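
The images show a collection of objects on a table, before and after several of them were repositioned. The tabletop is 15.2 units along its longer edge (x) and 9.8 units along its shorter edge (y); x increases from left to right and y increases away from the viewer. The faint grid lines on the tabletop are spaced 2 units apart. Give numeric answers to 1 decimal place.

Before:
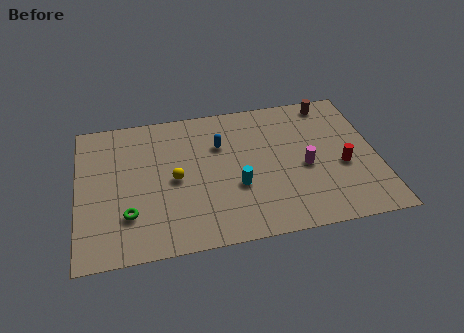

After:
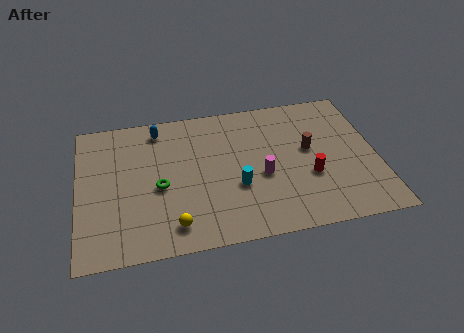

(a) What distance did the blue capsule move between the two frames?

3.5

The blue capsule moved from about (7.3, 6.7) to (4.2, 8.4), a distance of √(3.1² + 1.7²) ≈ 3.5.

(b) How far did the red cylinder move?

1.7

From (13.4, 4.0) to (11.7, 3.6), the red cylinder covered √(1.7² + 0.4²) ≈ 1.7 units.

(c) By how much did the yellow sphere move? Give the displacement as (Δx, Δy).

(-0.2, -3.1)

From the two frames, the yellow sphere sits at roughly (4.9, 4.7) before and (4.7, 1.6) after.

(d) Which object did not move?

the cyan cylinder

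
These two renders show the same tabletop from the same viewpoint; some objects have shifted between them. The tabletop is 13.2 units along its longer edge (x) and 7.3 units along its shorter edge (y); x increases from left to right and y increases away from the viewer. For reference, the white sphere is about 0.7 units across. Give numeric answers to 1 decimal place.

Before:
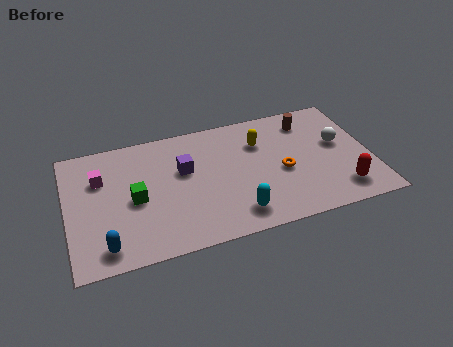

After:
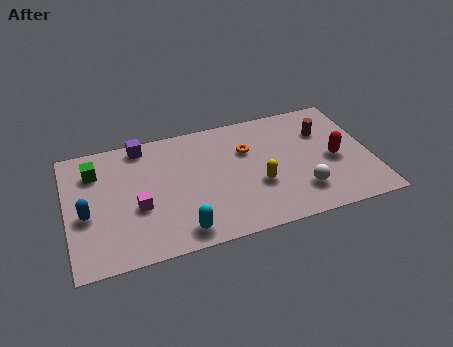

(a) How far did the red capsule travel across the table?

1.9

The red capsule moved from about (11.7, 1.4) to (11.6, 3.3), a distance of √(0.1² + 1.9²) ≈ 1.9.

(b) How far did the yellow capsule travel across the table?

2.5

The yellow capsule was near (8.5, 5.2) before and (8.2, 2.7) after, so it travelled √(0.3² + 2.5²) ≈ 2.5 units.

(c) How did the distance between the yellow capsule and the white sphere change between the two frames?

-1.5

The distance was about 3.5 in the first image and 2.0 in the second, so they moved 1.5 units closer together.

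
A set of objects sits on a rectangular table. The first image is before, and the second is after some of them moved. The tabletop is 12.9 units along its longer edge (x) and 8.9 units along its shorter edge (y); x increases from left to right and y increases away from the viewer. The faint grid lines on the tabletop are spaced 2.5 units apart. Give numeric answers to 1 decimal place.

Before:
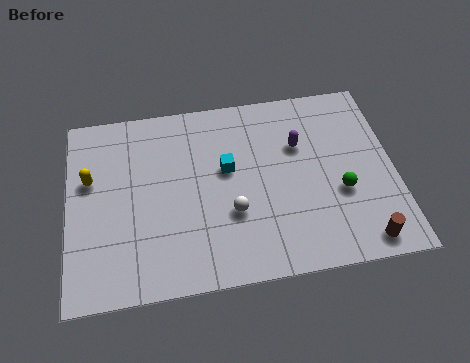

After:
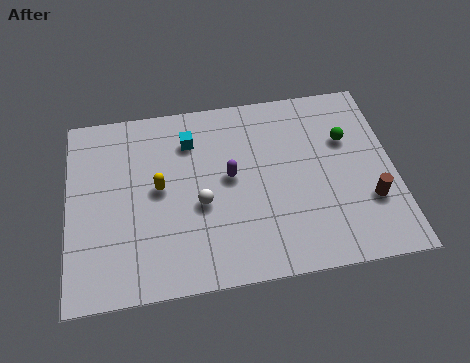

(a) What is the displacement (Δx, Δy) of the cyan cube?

(-1.4, 1.6)

The cyan cube started near (6.3, 5.2) and ended near (4.9, 6.8).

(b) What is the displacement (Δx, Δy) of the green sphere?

(0.4, 2.5)

From the two frames, the green sphere sits at roughly (10.7, 3.4) before and (11.1, 5.9) after.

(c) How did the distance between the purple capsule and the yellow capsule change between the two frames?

-5.5

The distance was about 8.3 in the first image and 2.8 in the second, so they moved 5.5 units closer together.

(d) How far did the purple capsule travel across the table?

3.0

From (9.2, 5.9) to (6.4, 4.8), the purple capsule covered √(2.8² + 1.1²) ≈ 3.0 units.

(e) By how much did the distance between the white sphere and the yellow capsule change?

-4.1

Before: roughly 6.0 units apart; after: 1.9. That's 4.1 units closer together.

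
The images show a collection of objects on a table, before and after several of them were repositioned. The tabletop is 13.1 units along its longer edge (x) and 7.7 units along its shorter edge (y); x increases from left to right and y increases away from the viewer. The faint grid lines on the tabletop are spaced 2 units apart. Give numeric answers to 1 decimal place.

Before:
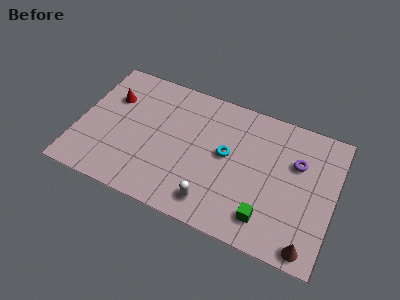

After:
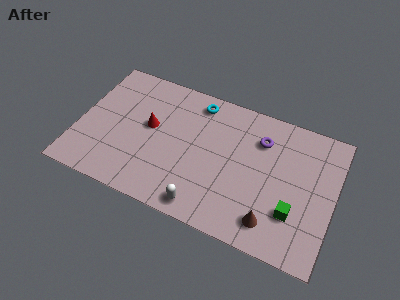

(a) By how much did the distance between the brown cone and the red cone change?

-4.3

They were about 11.5 units apart before and 7.2 after — 4.3 units closer together.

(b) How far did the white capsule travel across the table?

0.6

The white capsule was near (7.2, 1.3) before and (6.8, 0.9) after, so it travelled √(0.4² + 0.4²) ≈ 0.6 units.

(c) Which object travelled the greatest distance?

the cyan torus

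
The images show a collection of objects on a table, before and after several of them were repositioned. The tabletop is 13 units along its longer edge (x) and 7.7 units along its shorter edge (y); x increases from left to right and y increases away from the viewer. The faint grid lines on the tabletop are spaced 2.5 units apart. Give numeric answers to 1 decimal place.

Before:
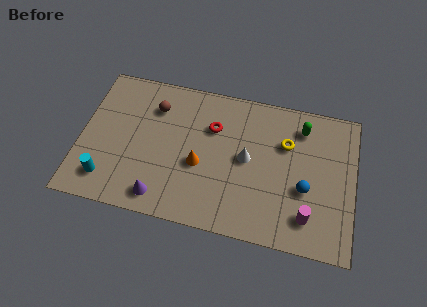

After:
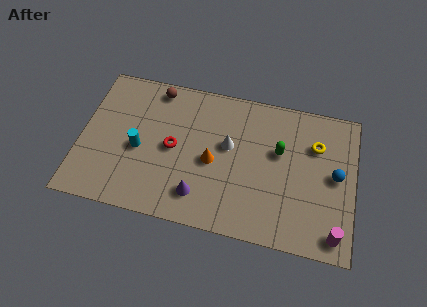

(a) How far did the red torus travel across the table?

2.3

The red torus moved from about (6.2, 5.3) to (4.4, 3.8), a distance of √(1.8² + 1.5²) ≈ 2.3.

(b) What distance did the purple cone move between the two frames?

1.9

From (4.0, 1.1) to (5.8, 1.6), the purple cone covered √(1.8² + 0.5²) ≈ 1.9 units.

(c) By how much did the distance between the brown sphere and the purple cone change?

+1.0

Before: roughly 4.7 units apart; after: 5.7. That's 1.0 units further apart.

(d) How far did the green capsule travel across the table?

1.8

The green capsule moved from about (10.4, 6.2) to (9.4, 4.7), a distance of √(1.0² + 1.5²) ≈ 1.8.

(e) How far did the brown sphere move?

1.0

From (3.4, 5.8) to (3.4, 6.8), the brown sphere covered √(0.0² + 1.0²) ≈ 1.0 units.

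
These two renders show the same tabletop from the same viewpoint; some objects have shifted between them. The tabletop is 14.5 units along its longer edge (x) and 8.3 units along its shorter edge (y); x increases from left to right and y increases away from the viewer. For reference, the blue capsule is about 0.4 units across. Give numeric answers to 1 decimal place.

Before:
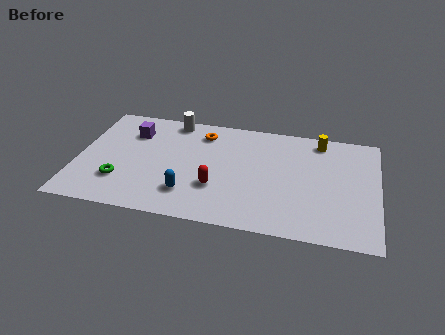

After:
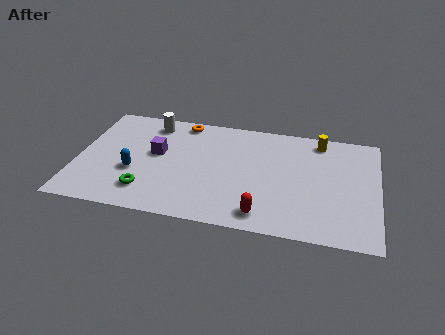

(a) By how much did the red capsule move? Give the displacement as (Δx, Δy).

(2.3, -1.5)

The red capsule started near (6.8, 2.7) and ended near (9.1, 1.2).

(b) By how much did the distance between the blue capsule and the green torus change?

-1.8

The distance was about 3.3 in the first image and 1.5 in the second, so they moved 1.8 units closer together.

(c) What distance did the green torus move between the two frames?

1.4

The green torus was near (2.2, 2.3) before and (3.5, 1.8) after, so it travelled √(1.3² + 0.5²) ≈ 1.4 units.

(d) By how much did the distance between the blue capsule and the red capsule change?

+5.1

They were about 1.5 units apart before and 6.6 after — 5.1 units further apart.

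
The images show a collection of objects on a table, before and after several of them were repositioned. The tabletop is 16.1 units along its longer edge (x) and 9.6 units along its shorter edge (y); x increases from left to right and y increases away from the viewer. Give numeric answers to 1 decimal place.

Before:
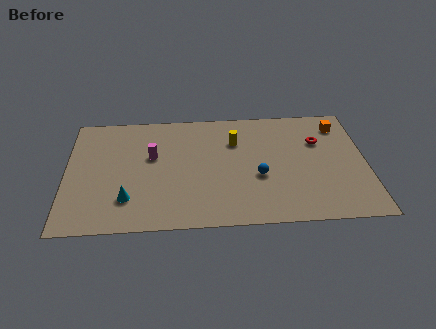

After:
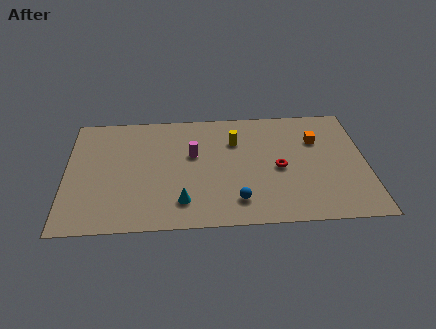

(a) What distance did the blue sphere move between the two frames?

2.2

The blue sphere was near (10.3, 3.8) before and (9.1, 1.9) after, so it travelled √(1.2² + 1.9²) ≈ 2.2 units.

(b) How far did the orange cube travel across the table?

1.8

From (14.8, 7.8) to (13.5, 6.6), the orange cube covered √(1.3² + 1.2²) ≈ 1.8 units.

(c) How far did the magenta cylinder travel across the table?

2.2

From (4.6, 5.8) to (6.8, 5.8), the magenta cylinder covered √(2.2² + 0.0²) ≈ 2.2 units.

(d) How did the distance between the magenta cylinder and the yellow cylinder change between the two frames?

-2.1

The distance was about 4.6 in the first image and 2.5 in the second, so they moved 2.1 units closer together.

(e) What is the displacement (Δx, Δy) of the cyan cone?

(2.9, -0.4)

The cyan cone started near (3.3, 2.4) and ended near (6.2, 2.0).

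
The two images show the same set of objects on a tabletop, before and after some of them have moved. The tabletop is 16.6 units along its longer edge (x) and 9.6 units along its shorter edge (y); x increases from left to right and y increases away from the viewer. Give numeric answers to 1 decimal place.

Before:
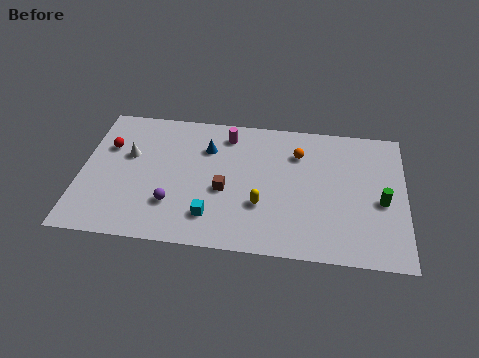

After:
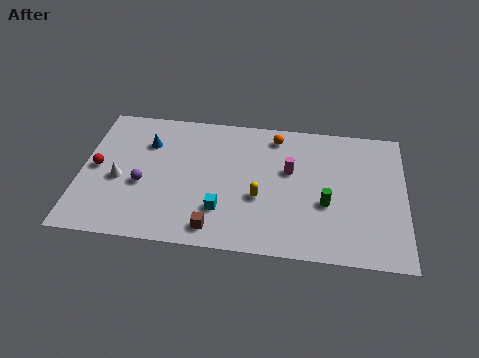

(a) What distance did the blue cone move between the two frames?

3.1

The blue cone moved from about (6.4, 6.9) to (3.3, 6.9), a distance of √(3.1² + 0.0²) ≈ 3.1.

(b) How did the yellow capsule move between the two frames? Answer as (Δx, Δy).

(-0.1, 0.5)

From the two frames, the yellow capsule sits at roughly (9.3, 3.2) before and (9.2, 3.7) after.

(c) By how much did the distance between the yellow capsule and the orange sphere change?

+0.3

The distance was about 4.3 in the first image and 4.6 in the second, so they moved 0.3 units further apart.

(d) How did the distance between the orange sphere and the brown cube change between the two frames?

+2.7

The distance was about 4.8 in the first image and 7.5 in the second, so they moved 2.7 units further apart.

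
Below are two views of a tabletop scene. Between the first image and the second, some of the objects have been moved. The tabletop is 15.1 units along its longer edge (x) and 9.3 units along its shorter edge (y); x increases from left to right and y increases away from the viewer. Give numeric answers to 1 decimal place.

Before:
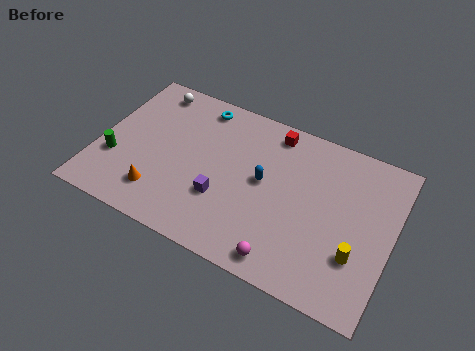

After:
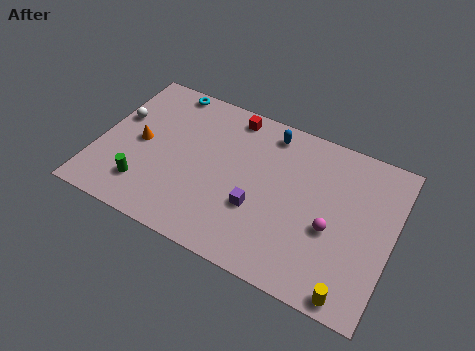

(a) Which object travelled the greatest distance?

the magenta sphere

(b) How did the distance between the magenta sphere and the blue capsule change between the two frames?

+1.4

They were about 4.2 units apart before and 5.6 after — 1.4 units further apart.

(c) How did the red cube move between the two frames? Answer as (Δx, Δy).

(-2.2, 0.1)

The red cube was at about (8.6, 8.1) and moved to about (6.4, 8.2).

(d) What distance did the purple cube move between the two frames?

1.8

From (6.6, 3.1) to (8.4, 3.3), the purple cube covered √(1.8² + 0.2²) ≈ 1.8 units.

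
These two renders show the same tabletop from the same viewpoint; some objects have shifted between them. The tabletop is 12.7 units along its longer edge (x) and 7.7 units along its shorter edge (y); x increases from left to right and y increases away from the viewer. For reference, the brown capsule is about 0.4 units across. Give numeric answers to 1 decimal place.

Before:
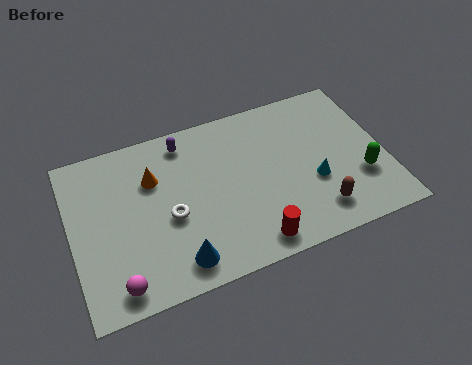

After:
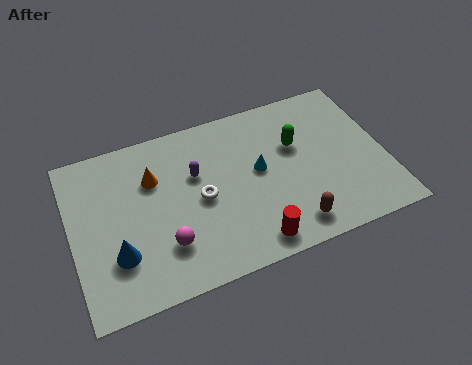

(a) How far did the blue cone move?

2.5

The blue cone moved from about (4.0, 1.2) to (1.7, 2.3), a distance of √(2.3² + 1.1²) ≈ 2.5.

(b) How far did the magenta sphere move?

2.3

The magenta sphere moved from about (1.6, 1.0) to (3.6, 2.1), a distance of √(2.0² + 1.1²) ≈ 2.3.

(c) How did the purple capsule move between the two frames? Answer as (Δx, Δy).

(0.3, -1.7)

The purple capsule started near (4.8, 6.6) and ended near (5.1, 4.9).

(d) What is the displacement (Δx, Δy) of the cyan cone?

(-2.1, 1.3)

The cyan cone was at about (9.7, 2.9) and moved to about (7.6, 4.2).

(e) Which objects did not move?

the orange cone and the red cylinder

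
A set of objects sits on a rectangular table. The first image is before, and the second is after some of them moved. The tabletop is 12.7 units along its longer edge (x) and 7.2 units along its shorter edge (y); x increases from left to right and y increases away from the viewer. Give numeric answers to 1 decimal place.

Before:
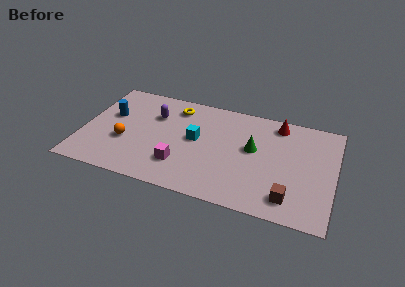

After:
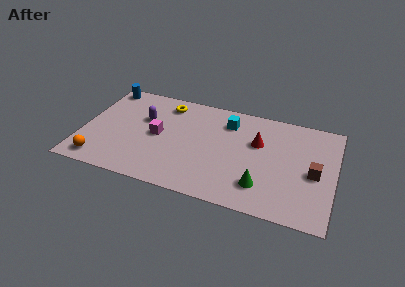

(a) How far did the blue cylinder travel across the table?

2.1

From (1.3, 4.4) to (0.8, 6.4), the blue cylinder covered √(0.5² + 2.0²) ≈ 2.1 units.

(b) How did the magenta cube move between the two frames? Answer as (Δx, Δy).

(-1.3, 1.7)

From the two frames, the magenta cube sits at roughly (5.1, 1.9) before and (3.8, 3.6) after.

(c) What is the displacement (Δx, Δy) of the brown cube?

(1.1, 2.0)

From the two frames, the brown cube sits at roughly (10.6, 1.3) before and (11.7, 3.3) after.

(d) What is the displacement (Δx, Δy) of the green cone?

(0.6, -2.4)

The green cone was at about (8.6, 4.1) and moved to about (9.2, 1.7).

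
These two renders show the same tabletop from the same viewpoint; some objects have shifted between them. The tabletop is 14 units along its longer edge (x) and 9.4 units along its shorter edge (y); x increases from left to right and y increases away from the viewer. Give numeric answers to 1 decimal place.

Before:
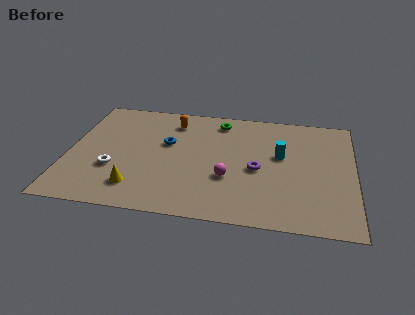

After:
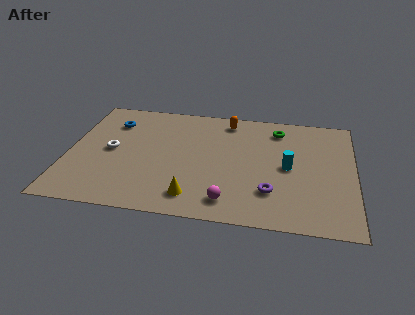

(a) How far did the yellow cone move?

2.8

The yellow cone moved from about (3.5, 1.9) to (6.3, 1.6), a distance of √(2.8² + 0.3²) ≈ 2.8.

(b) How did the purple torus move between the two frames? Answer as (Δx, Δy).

(0.7, -1.7)

The purple torus was at about (9.3, 4.2) and moved to about (10.0, 2.5).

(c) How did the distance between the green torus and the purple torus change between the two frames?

+0.9

The distance was about 4.3 in the first image and 5.2 in the second, so they moved 0.9 units further apart.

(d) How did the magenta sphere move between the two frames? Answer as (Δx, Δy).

(0.1, -1.8)

The magenta sphere was at about (7.9, 3.3) and moved to about (8.0, 1.5).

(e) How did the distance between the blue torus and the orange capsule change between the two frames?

+3.9

Before: roughly 1.9 units apart; after: 5.8. That's 3.9 units further apart.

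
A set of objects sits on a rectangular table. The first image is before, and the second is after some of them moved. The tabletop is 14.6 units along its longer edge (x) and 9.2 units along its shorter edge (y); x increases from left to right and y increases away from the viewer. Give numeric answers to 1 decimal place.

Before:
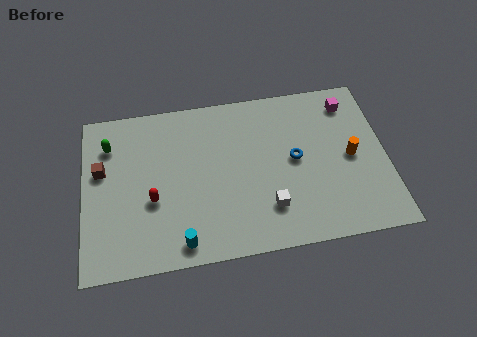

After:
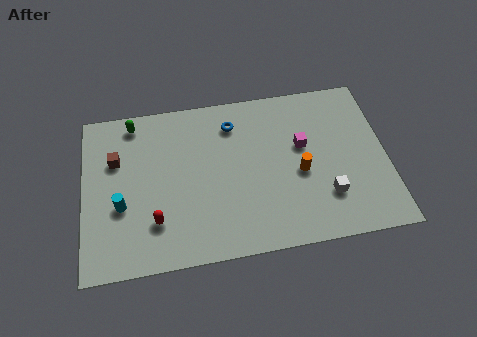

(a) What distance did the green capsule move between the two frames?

1.6

The green capsule moved from about (1.3, 7.0) to (2.5, 8.1), a distance of √(1.2² + 1.1²) ≈ 1.6.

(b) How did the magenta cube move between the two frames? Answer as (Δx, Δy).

(-2.4, -2.1)

From the two frames, the magenta cube sits at roughly (13.0, 7.6) before and (10.6, 5.5) after.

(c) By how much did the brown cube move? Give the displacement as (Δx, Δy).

(0.7, 0.5)

The brown cube started near (0.9, 5.6) and ended near (1.6, 6.1).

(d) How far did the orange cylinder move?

2.5

The orange cylinder was near (12.9, 4.5) before and (10.4, 4.0) after, so it travelled √(2.5² + 0.5²) ≈ 2.5 units.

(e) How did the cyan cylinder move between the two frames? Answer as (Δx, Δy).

(-2.8, 2.4)

The cyan cylinder started near (4.6, 1.1) and ended near (1.8, 3.5).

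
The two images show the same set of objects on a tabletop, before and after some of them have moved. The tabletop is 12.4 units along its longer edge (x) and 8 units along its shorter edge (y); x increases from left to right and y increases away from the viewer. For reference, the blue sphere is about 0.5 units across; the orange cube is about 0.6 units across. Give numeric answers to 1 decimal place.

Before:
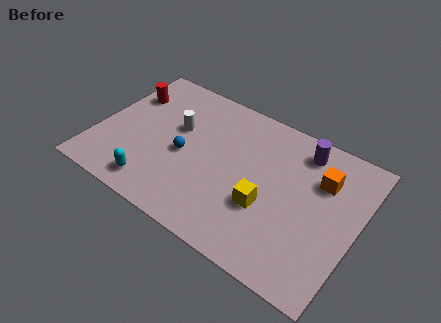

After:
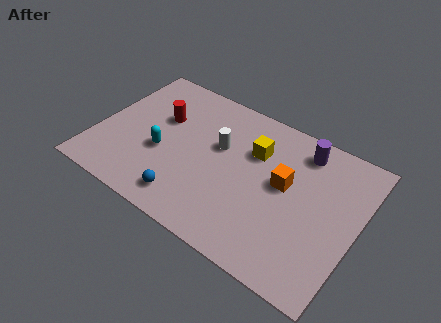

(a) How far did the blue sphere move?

2.4

From (4.2, 3.6) to (4.8, 1.3), the blue sphere covered √(0.6² + 2.3²) ≈ 2.4 units.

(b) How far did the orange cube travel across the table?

1.9

The orange cube was near (10.5, 5.6) before and (8.9, 4.5) after, so it travelled √(1.6² + 1.1²) ≈ 1.9 units.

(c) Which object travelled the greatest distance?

the yellow cube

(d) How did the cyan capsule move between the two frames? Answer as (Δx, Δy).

(0.0, 2.0)

The cyan capsule started near (3.2, 1.2) and ended near (3.2, 3.2).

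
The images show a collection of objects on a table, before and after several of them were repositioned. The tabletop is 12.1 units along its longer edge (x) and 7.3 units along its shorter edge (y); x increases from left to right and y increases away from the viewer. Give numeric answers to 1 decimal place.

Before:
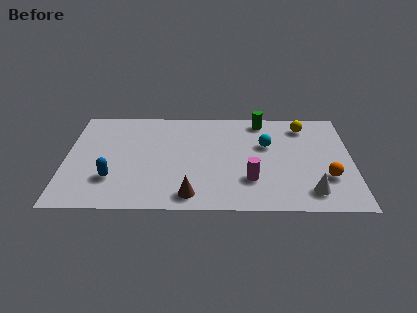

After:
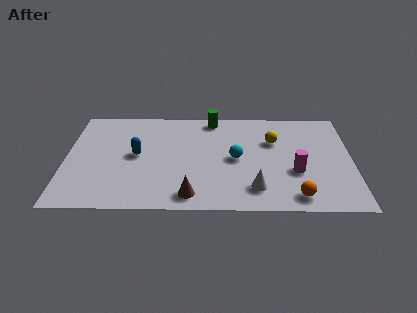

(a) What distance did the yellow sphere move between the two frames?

1.7

From (10.1, 6.0) to (8.8, 4.9), the yellow sphere covered √(1.3² + 1.1²) ≈ 1.7 units.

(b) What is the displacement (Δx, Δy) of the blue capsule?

(1.0, 1.7)

From the two frames, the blue capsule sits at roughly (2.0, 2.1) before and (3.0, 3.8) after.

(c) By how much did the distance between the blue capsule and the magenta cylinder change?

+1.0

They were about 5.8 units apart before and 6.8 after — 1.0 units further apart.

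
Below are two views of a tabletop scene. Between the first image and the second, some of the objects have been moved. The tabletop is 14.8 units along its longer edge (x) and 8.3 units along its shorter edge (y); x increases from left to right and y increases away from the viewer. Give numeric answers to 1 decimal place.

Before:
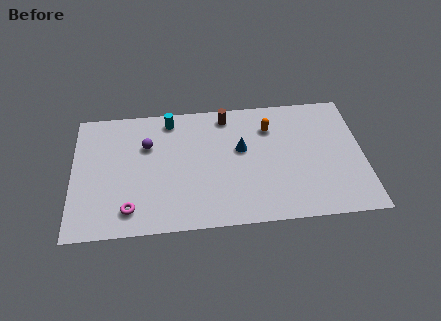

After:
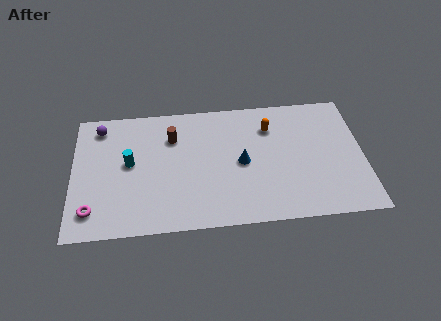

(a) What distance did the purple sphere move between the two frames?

2.8

The purple sphere was near (3.8, 5.6) before and (1.4, 7.0) after, so it travelled √(2.4² + 1.4²) ≈ 2.8 units.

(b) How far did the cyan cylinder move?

3.4

From (5.0, 7.2) to (2.9, 4.5), the cyan cylinder covered √(2.1² + 2.7²) ≈ 3.4 units.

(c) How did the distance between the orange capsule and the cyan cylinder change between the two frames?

+2.2

Before: roughly 5.2 units apart; after: 7.4. That's 2.2 units further apart.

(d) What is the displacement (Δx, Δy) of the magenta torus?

(-1.9, 0.1)

From the two frames, the magenta torus sits at roughly (2.9, 1.5) before and (1.0, 1.6) after.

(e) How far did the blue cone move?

0.9

From (8.6, 4.9) to (8.6, 4.0), the blue cone covered √(0.0² + 0.9²) ≈ 0.9 units.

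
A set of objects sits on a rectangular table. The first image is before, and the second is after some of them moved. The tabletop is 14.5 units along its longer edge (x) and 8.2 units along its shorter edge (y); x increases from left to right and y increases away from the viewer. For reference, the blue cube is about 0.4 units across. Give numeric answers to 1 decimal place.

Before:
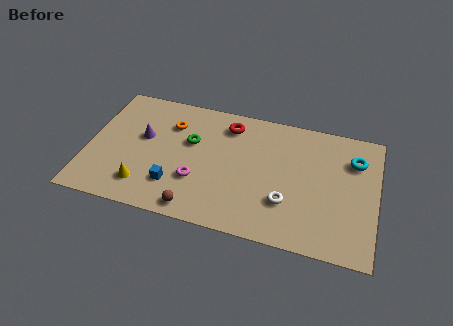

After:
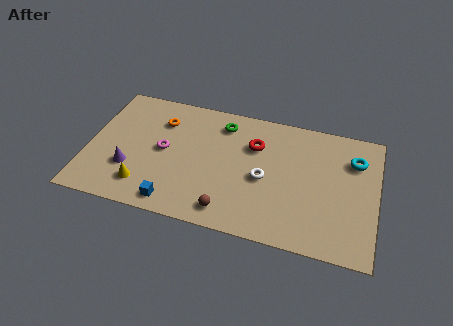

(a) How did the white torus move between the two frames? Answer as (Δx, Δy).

(-1.2, 1.2)

The white torus started near (10.1, 2.5) and ended near (8.9, 3.7).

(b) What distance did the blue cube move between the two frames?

1.1

The blue cube moved from about (4.5, 2.1) to (4.6, 1.0), a distance of √(0.1² + 1.1²) ≈ 1.1.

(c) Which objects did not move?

the yellow cone and the cyan torus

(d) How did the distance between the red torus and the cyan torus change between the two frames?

-1.4

The distance was about 6.4 in the first image and 5.0 in the second, so they moved 1.4 units closer together.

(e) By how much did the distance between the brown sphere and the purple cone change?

+0.4

Before: roughly 4.9 units apart; after: 5.3. That's 0.4 units further apart.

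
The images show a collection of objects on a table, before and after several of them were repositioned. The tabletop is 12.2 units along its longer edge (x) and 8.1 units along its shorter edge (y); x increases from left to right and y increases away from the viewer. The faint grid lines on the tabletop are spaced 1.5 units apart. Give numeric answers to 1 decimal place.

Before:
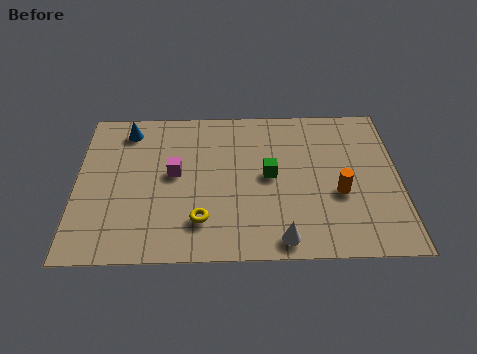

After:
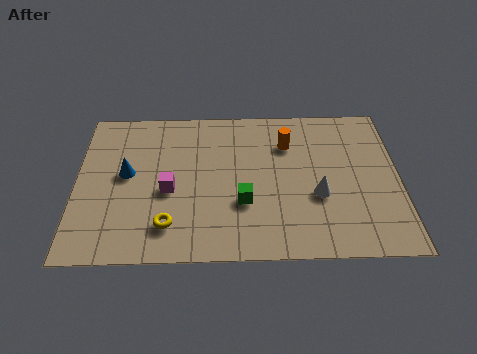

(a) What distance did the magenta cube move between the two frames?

0.9

The magenta cube was near (3.7, 4.4) before and (3.5, 3.5) after, so it travelled √(0.2² + 0.9²) ≈ 0.9 units.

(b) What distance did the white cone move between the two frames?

2.6

From (7.7, 0.9) to (9.1, 3.1), the white cone covered √(1.4² + 2.2²) ≈ 2.6 units.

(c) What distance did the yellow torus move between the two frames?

1.2

The yellow torus moved from about (4.7, 1.9) to (3.5, 1.7), a distance of √(1.2² + 0.2²) ≈ 1.2.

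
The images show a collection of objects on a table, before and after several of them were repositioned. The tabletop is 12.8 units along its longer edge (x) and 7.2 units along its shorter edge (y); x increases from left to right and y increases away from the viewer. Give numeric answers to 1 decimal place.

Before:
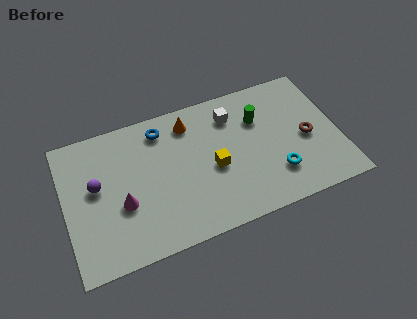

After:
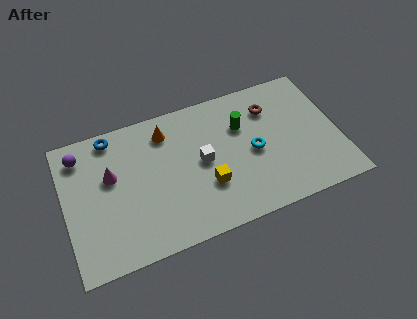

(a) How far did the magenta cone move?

1.6

The magenta cone moved from about (2.6, 2.8) to (2.2, 4.4), a distance of √(0.4² + 1.6²) ≈ 1.6.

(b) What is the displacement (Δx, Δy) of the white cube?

(-1.6, -1.9)

The white cube was at about (8.0, 5.6) and moved to about (6.4, 3.7).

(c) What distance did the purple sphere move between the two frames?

1.9

The purple sphere moved from about (1.5, 4.1) to (0.9, 5.9), a distance of √(0.6² + 1.8²) ≈ 1.9.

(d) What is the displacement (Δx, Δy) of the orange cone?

(-1.1, -0.1)

The orange cone started near (6.0, 5.9) and ended near (4.9, 5.8).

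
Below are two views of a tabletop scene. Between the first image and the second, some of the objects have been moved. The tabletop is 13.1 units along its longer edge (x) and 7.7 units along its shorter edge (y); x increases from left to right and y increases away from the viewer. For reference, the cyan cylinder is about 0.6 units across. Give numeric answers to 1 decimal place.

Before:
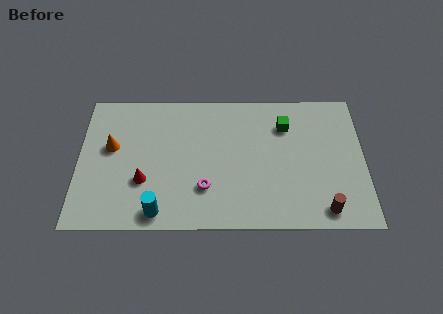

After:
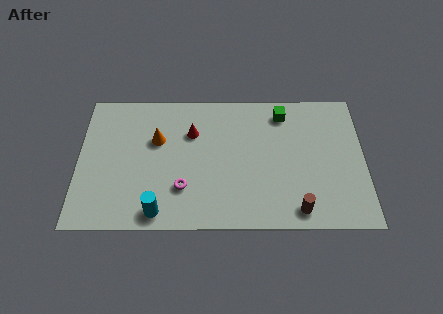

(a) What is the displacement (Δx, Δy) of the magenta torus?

(-1.0, 0.0)

The magenta torus started near (5.8, 2.2) and ended near (4.8, 2.2).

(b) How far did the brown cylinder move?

1.2

From (11.2, 1.0) to (10.0, 1.0), the brown cylinder covered √(1.2² + 0.0²) ≈ 1.2 units.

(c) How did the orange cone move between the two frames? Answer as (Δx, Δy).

(2.1, 0.4)

The orange cone was at about (1.5, 4.5) and moved to about (3.6, 4.9).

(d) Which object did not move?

the cyan cylinder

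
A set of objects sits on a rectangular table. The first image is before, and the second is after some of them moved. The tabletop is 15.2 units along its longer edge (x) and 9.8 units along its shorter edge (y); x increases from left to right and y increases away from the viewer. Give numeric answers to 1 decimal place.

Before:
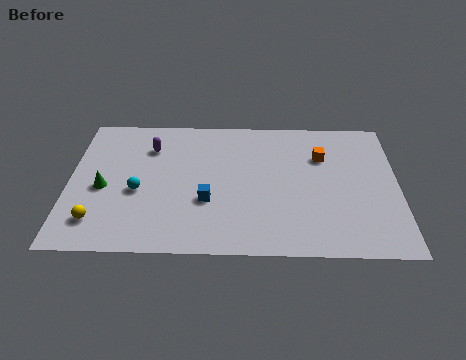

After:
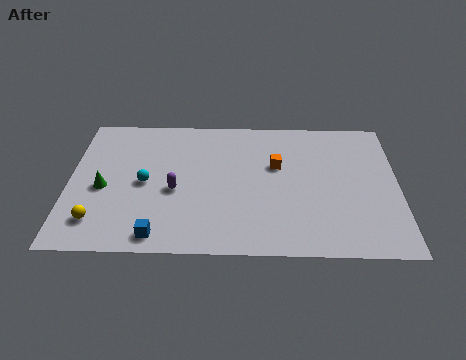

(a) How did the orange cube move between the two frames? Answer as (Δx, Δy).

(-2.1, -0.7)

The orange cube started near (11.7, 6.8) and ended near (9.6, 6.1).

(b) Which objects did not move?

the yellow sphere and the green cone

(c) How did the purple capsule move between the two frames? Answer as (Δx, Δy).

(1.2, -3.1)

The purple capsule started near (3.7, 7.3) and ended near (4.9, 4.2).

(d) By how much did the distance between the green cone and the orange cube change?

-2.2

Before: roughly 10.4 units apart; after: 8.2. That's 2.2 units closer together.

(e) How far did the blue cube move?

3.3

From (6.4, 3.5) to (4.2, 1.1), the blue cube covered √(2.2² + 2.4²) ≈ 3.3 units.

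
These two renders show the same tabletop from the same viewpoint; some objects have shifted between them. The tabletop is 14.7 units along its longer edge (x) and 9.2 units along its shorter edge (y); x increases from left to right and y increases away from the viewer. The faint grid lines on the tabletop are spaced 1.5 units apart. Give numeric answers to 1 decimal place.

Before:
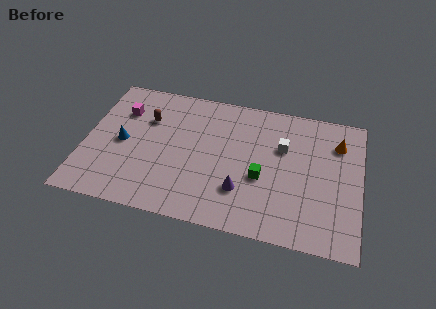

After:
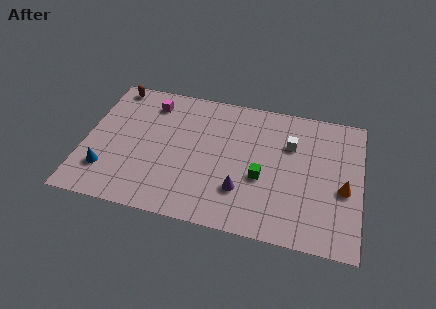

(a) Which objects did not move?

the purple cone and the green cube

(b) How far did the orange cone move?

3.0

From (13.4, 6.9) to (13.8, 3.9), the orange cone covered √(0.4² + 3.0²) ≈ 3.0 units.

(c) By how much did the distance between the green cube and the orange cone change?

-0.7

They were about 5.0 units apart before and 4.3 after — 0.7 units closer together.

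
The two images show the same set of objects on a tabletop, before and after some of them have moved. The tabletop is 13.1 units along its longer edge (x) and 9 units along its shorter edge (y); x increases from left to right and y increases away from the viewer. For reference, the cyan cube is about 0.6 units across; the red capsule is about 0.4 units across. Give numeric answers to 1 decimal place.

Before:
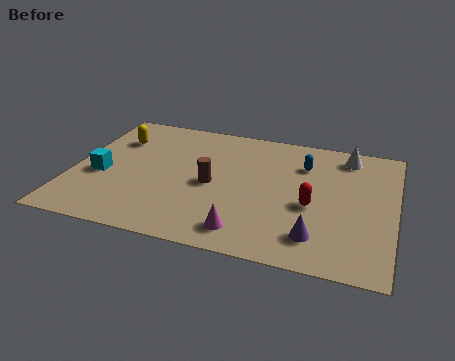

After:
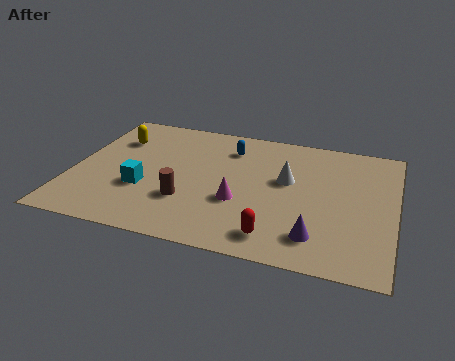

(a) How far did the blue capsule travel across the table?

3.1

The blue capsule was near (9.3, 6.6) before and (6.2, 7.0) after, so it travelled √(3.1² + 0.4²) ≈ 3.1 units.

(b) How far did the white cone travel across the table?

3.3

The white cone moved from about (11.0, 7.7) to (8.7, 5.3), a distance of √(2.3² + 2.4²) ≈ 3.3.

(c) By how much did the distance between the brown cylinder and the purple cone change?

+0.4

They were about 5.0 units apart before and 5.4 after — 0.4 units further apart.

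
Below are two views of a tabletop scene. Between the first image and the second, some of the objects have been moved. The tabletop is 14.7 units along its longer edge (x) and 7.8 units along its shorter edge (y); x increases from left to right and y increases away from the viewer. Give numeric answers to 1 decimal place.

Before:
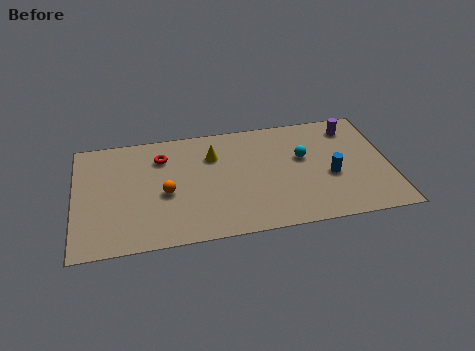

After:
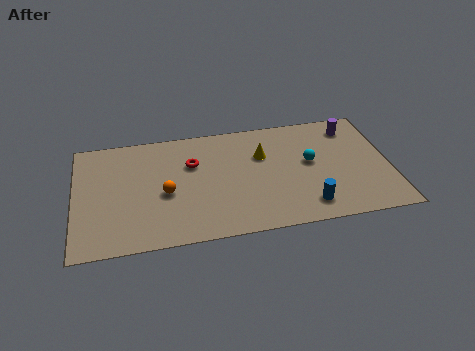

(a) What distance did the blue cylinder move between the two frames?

2.2

The blue cylinder was near (11.9, 3.2) before and (10.7, 1.4) after, so it travelled √(1.2² + 1.8²) ≈ 2.2 units.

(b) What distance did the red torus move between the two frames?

1.6

The red torus moved from about (4.1, 5.9) to (5.5, 5.2), a distance of √(1.4² + 0.7²) ≈ 1.6.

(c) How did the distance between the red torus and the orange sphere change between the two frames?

-0.3

They were about 2.5 units apart before and 2.2 after — 0.3 units closer together.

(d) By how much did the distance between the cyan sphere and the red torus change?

-1.1

They were about 6.7 units apart before and 5.6 after — 1.1 units closer together.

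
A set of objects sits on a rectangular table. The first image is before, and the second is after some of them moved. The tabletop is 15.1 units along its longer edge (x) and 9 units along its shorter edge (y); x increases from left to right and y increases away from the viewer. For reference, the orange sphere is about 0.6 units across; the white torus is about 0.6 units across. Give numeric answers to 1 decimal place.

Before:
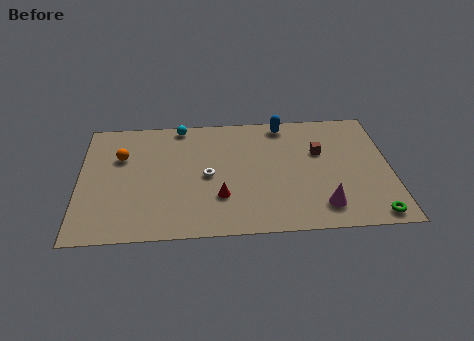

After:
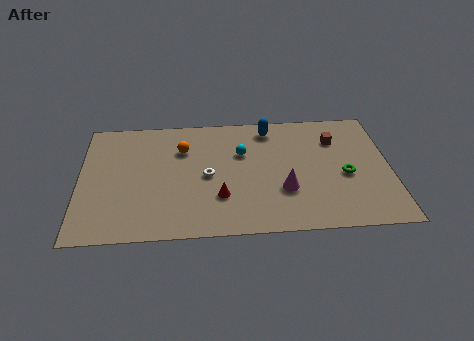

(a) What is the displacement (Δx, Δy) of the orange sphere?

(3.0, 0.4)

From the two frames, the orange sphere sits at roughly (2.0, 6.0) before and (5.0, 6.4) after.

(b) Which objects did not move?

the white torus and the red cone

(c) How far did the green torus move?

3.2

From (14.1, 0.9) to (12.9, 3.9), the green torus covered √(1.2² + 3.0²) ≈ 3.2 units.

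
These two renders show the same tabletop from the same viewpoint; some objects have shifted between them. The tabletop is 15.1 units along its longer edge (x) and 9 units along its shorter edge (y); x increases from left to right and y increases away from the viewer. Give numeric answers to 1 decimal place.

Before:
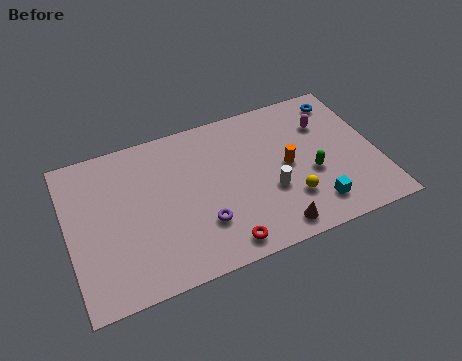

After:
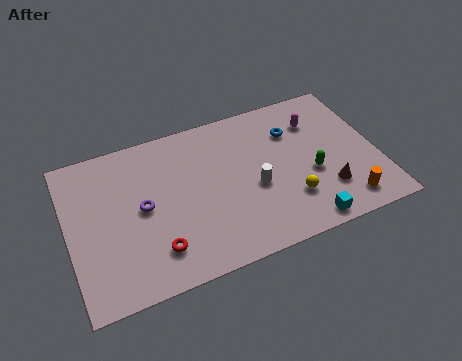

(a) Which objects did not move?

the yellow sphere and the green capsule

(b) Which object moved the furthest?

the orange cylinder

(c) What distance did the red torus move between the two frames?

3.2

The red torus moved from about (7.1, 1.1) to (4.0, 2.0), a distance of √(3.1² + 0.9²) ≈ 3.2.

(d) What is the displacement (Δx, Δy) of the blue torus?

(-2.6, -1.1)

The blue torus was at about (13.8, 7.6) and moved to about (11.2, 6.5).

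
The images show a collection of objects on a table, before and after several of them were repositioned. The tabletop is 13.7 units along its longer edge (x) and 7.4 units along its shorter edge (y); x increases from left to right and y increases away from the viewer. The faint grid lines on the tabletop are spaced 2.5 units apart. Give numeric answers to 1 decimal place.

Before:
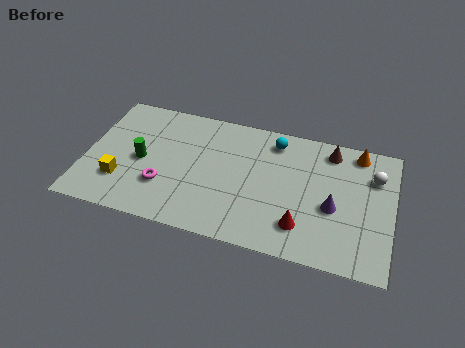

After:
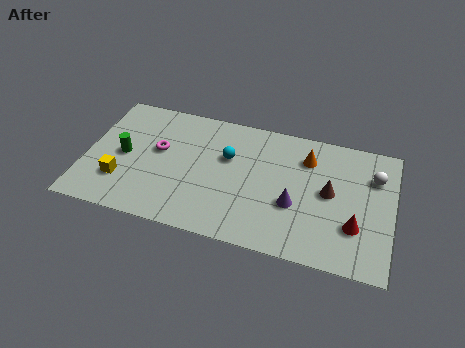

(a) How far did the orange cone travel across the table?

2.4

The orange cone was near (12.0, 6.5) before and (9.8, 5.6) after, so it travelled √(2.2² + 0.9²) ≈ 2.4 units.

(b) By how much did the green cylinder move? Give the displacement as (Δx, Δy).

(-0.8, 0.1)

The green cylinder started near (2.5, 3.5) and ended near (1.7, 3.6).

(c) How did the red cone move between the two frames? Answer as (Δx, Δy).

(2.3, 0.6)

The red cone started near (9.8, 1.7) and ended near (12.1, 2.3).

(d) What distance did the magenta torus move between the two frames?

2.0

The magenta torus moved from about (3.6, 2.3) to (3.2, 4.3), a distance of √(0.4² + 2.0²) ≈ 2.0.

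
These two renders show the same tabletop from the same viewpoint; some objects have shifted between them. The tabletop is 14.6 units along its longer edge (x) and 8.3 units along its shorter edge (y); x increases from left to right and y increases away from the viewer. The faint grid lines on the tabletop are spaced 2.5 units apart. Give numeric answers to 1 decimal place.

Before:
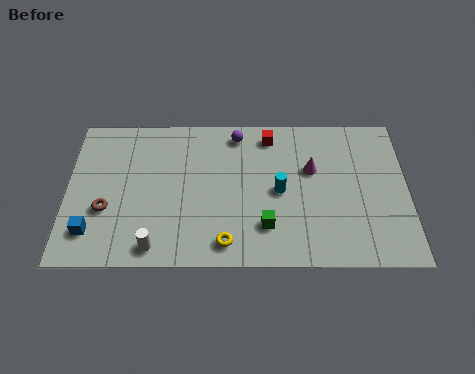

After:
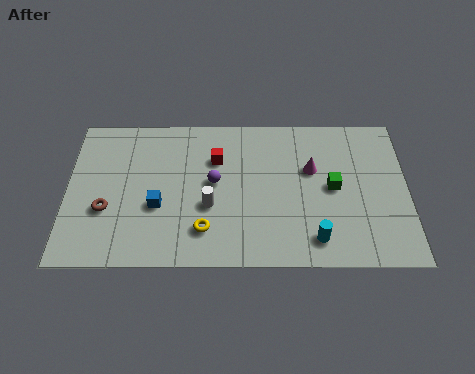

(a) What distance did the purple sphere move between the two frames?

2.9

The purple sphere was near (7.3, 7.2) before and (6.3, 4.5) after, so it travelled √(1.0² + 2.7²) ≈ 2.9 units.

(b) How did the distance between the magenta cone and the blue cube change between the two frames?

-3.1

The distance was about 10.0 in the first image and 6.9 in the second, so they moved 3.1 units closer together.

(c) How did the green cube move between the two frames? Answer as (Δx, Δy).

(2.9, 2.1)

From the two frames, the green cube sits at roughly (8.5, 2.1) before and (11.4, 4.2) after.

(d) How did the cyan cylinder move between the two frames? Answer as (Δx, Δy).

(1.5, -2.6)

The cyan cylinder started near (9.1, 4.0) and ended near (10.6, 1.4).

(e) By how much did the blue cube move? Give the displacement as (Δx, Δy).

(2.8, 1.4)

From the two frames, the blue cube sits at roughly (1.1, 1.8) before and (3.9, 3.2) after.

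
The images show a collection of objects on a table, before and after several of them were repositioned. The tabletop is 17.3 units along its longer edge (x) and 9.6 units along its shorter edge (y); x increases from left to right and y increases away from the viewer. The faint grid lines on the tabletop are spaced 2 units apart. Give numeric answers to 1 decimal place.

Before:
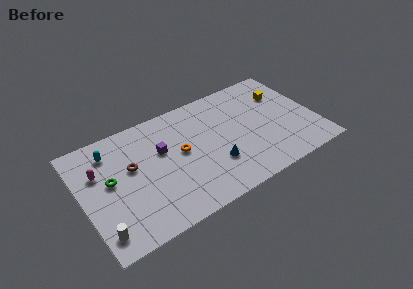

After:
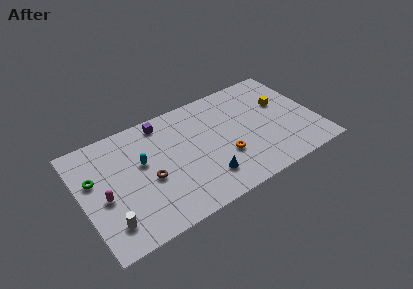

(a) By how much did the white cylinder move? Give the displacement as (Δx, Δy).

(0.7, 0.4)

From the two frames, the white cylinder sits at roughly (0.9, 1.6) before and (1.6, 2.0) after.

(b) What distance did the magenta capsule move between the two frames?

2.2

The magenta capsule moved from about (1.4, 6.4) to (1.5, 4.2), a distance of √(0.1² + 2.2²) ≈ 2.2.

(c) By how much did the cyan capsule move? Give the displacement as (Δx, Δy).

(2.1, -2.0)

From the two frames, the cyan capsule sits at roughly (2.4, 7.7) before and (4.5, 5.7) after.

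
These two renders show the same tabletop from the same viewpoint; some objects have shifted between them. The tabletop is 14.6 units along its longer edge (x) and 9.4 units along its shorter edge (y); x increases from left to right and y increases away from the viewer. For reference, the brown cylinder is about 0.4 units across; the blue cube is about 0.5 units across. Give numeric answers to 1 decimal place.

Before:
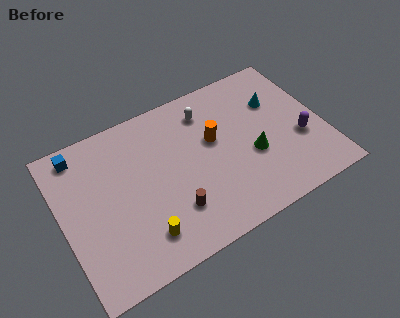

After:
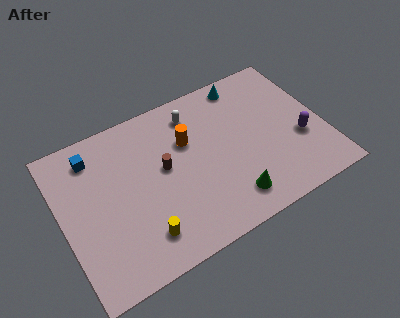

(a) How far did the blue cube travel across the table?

0.9

The blue cube was near (1.4, 8.2) before and (2.1, 7.7) after, so it travelled √(0.7² + 0.5²) ≈ 0.9 units.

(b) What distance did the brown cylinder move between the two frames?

2.7

The brown cylinder moved from about (5.8, 2.5) to (5.7, 5.2), a distance of √(0.1² + 2.7²) ≈ 2.7.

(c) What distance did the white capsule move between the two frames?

0.7

From (8.5, 7.5) to (7.8, 7.7), the white capsule covered √(0.7² + 0.2²) ≈ 0.7 units.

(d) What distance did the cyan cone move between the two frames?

2.4

From (12.3, 6.4) to (10.8, 8.3), the cyan cone covered √(1.5² + 1.9²) ≈ 2.4 units.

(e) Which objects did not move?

the purple capsule and the yellow cylinder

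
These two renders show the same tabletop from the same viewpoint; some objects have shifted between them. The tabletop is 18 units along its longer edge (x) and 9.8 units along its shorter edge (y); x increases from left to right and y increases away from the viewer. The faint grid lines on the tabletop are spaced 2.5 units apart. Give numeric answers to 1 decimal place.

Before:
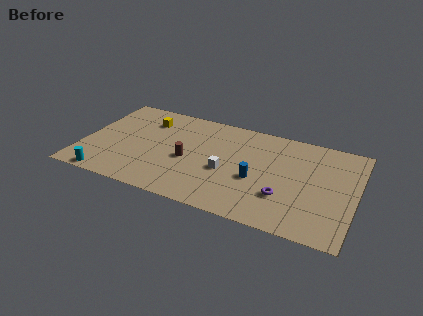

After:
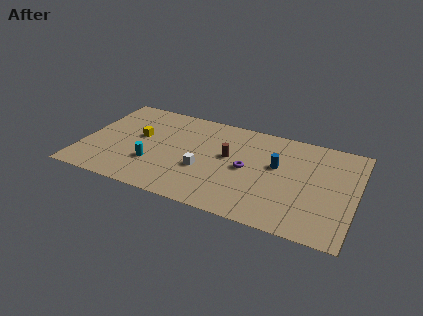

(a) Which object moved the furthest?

the cyan cylinder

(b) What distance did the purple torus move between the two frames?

3.2

The purple torus moved from about (13.5, 3.0) to (10.9, 4.8), a distance of √(2.6² + 1.8²) ≈ 3.2.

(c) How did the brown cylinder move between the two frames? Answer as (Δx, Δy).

(2.6, 1.3)

From the two frames, the brown cylinder sits at roughly (7.0, 4.3) before and (9.6, 5.6) after.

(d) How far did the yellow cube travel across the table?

1.9

From (3.9, 7.5) to (3.6, 5.6), the yellow cube covered √(0.3² + 1.9²) ≈ 1.9 units.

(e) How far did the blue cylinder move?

2.2

The blue cylinder was near (11.6, 4.0) before and (12.8, 5.8) after, so it travelled √(1.2² + 1.8²) ≈ 2.2 units.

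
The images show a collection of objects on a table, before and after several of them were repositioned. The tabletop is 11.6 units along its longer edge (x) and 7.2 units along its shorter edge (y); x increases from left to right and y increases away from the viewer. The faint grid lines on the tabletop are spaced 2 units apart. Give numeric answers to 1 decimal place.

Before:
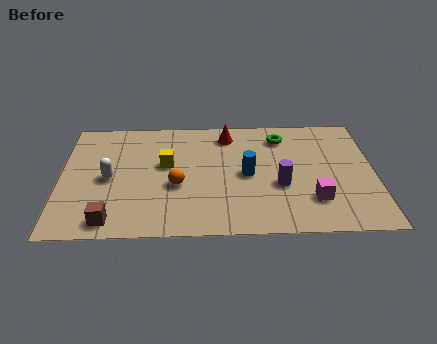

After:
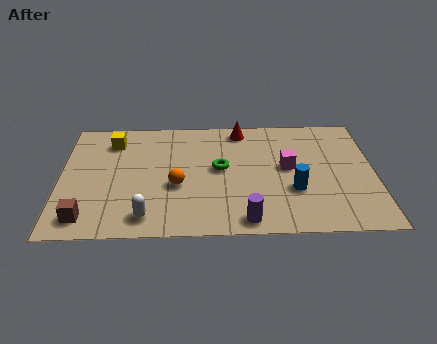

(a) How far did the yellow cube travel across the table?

2.5

The yellow cube was near (3.9, 4.2) before and (1.9, 5.7) after, so it travelled √(2.0² + 1.5²) ≈ 2.5 units.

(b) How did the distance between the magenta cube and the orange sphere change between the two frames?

-0.9

They were about 5.1 units apart before and 4.2 after — 0.9 units closer together.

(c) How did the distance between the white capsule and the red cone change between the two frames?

+1.2

Before: roughly 5.1 units apart; after: 6.3. That's 1.2 units further apart.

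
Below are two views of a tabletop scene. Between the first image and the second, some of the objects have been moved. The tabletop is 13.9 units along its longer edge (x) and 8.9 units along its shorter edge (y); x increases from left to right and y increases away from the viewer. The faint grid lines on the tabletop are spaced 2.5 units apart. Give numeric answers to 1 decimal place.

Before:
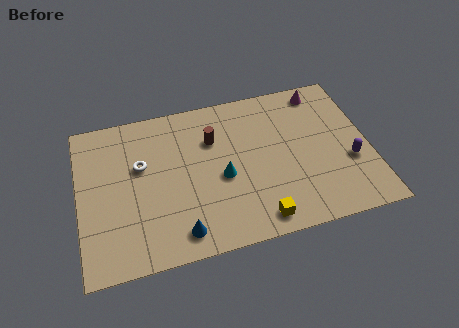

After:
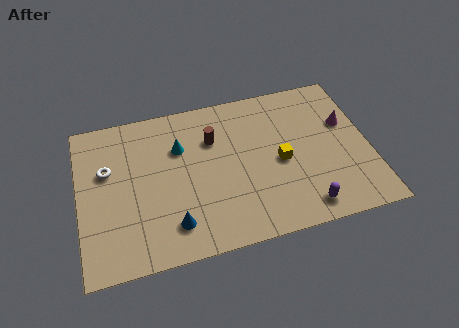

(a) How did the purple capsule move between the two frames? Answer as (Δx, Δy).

(-2.4, -2.1)

The purple capsule started near (12.9, 3.3) and ended near (10.5, 1.2).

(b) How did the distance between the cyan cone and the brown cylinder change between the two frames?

-0.7

They were about 2.3 units apart before and 1.6 after — 0.7 units closer together.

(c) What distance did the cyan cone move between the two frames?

2.9

The cyan cone moved from about (6.8, 3.9) to (4.9, 6.1), a distance of √(1.9² + 2.2²) ≈ 2.9.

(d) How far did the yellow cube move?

3.3

The yellow cube was near (8.3, 1.1) before and (9.6, 4.1) after, so it travelled √(1.3² + 3.0²) ≈ 3.3 units.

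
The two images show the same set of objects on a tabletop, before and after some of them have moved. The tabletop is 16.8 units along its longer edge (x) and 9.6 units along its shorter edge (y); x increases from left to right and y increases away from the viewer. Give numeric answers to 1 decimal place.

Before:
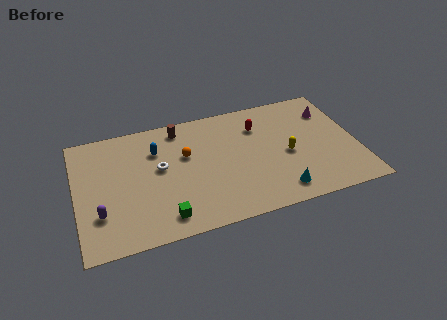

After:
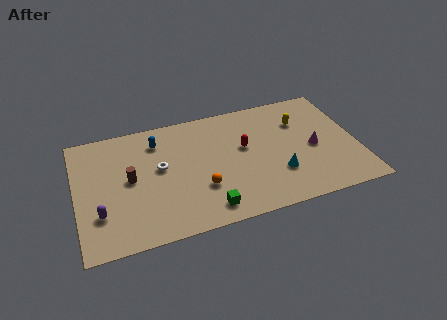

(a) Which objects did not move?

the purple capsule and the white torus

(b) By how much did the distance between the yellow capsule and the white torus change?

+1.0

Before: roughly 7.7 units apart; after: 8.7. That's 1.0 units further apart.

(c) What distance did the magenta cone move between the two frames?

3.1

The magenta cone was near (15.5, 7.2) before and (14.2, 4.4) after, so it travelled √(1.3² + 2.8²) ≈ 3.1 units.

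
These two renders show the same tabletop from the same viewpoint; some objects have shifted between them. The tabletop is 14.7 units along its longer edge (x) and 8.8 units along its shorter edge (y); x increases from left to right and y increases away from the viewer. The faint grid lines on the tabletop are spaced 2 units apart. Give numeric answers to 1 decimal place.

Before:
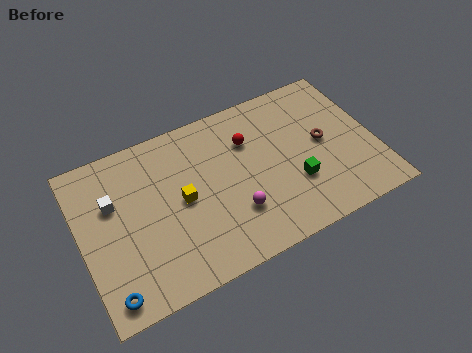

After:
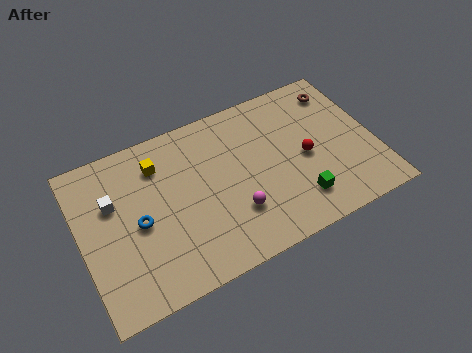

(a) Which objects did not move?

the white cube and the magenta sphere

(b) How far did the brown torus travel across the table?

2.9

The brown torus moved from about (12.2, 4.6) to (13.4, 7.2), a distance of √(1.2² + 2.6²) ≈ 2.9.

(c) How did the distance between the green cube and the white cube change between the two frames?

+0.4

They were about 9.2 units apart before and 9.6 after — 0.4 units further apart.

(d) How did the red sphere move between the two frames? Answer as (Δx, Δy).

(2.6, -2.1)

The red sphere started near (8.6, 6.2) and ended near (11.2, 4.1).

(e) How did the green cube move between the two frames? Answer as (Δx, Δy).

(0.0, -1.0)

The green cube started near (10.5, 2.9) and ended near (10.5, 1.9).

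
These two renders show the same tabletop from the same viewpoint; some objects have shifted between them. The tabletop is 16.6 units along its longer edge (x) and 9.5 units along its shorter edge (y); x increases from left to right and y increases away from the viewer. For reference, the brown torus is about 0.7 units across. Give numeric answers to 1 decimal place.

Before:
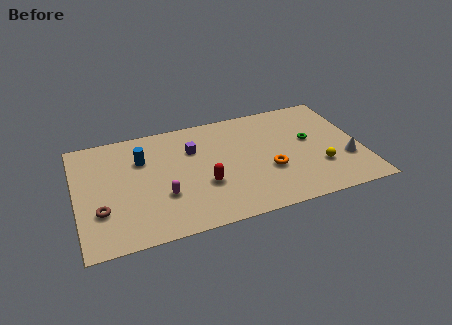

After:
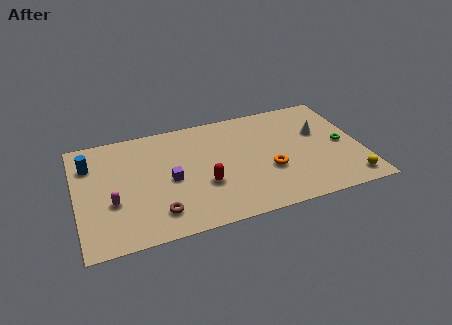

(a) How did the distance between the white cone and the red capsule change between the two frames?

-0.9

The distance was about 8.3 in the first image and 7.4 in the second, so they moved 0.9 units closer together.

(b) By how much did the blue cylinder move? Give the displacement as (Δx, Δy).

(-3.0, 0.4)

The blue cylinder was at about (3.9, 6.6) and moved to about (0.9, 7.0).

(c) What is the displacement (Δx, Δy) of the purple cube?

(-1.5, -2.2)

The purple cube was at about (6.9, 6.6) and moved to about (5.4, 4.4).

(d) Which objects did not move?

the orange torus and the red capsule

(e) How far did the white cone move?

3.1

The white cone moved from about (15.6, 3.1) to (14.3, 5.9), a distance of √(1.3² + 2.8²) ≈ 3.1.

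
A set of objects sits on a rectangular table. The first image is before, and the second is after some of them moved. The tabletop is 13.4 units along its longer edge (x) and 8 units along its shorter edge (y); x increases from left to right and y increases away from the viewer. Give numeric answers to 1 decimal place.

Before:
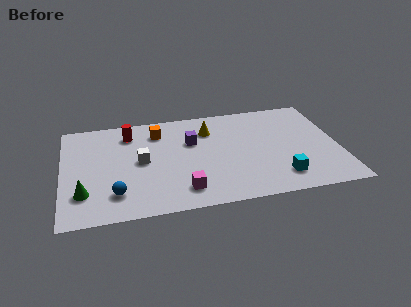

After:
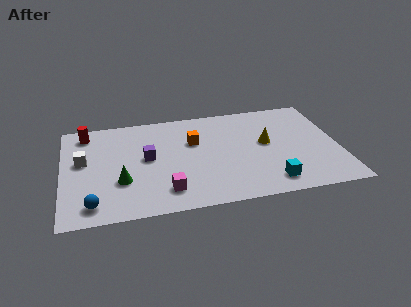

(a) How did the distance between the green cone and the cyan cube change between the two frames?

-2.2

The distance was about 9.4 in the first image and 7.2 in the second, so they moved 2.2 units closer together.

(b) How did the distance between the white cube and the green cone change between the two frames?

-0.8

Before: roughly 3.4 units apart; after: 2.6. That's 0.8 units closer together.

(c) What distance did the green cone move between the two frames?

1.9

The green cone moved from about (1.0, 2.1) to (2.8, 2.7), a distance of √(1.8² + 0.6²) ≈ 1.9.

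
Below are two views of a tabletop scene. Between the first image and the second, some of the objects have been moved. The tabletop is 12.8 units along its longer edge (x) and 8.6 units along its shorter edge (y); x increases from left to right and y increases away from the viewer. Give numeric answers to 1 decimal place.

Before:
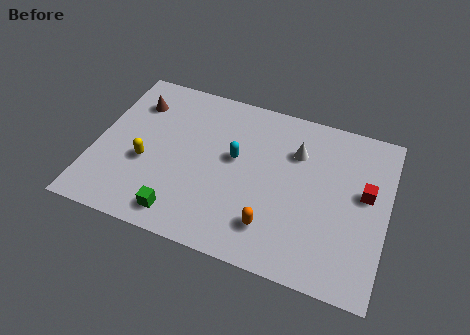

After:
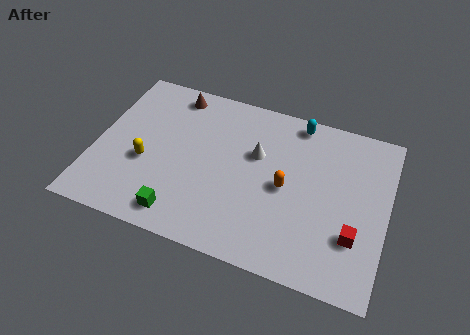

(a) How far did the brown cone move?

1.9

The brown cone was near (1.5, 6.5) before and (3.1, 7.5) after, so it travelled √(1.6² + 1.0²) ≈ 1.9 units.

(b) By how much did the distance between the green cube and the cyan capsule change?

+3.7

The distance was about 4.2 in the first image and 7.9 in the second, so they moved 3.7 units further apart.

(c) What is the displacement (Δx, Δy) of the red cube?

(-0.3, -2.3)

The red cube started near (11.8, 4.9) and ended near (11.5, 2.6).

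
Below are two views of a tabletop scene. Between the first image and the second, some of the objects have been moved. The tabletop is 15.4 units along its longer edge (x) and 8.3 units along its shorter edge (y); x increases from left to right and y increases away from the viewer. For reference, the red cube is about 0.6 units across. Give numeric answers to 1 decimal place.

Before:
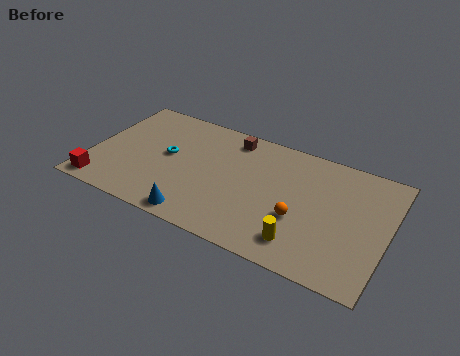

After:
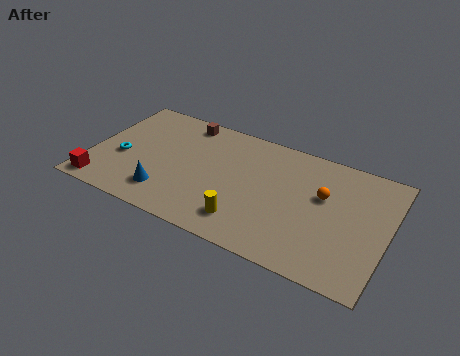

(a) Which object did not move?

the red cube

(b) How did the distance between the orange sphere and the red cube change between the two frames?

+1.5

They were about 10.3 units apart before and 11.8 after — 1.5 units further apart.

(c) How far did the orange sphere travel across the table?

2.2

The orange sphere was near (11.0, 3.1) before and (12.0, 5.1) after, so it travelled √(1.0² + 2.0²) ≈ 2.2 units.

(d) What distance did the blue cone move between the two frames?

2.0

From (6.0, 0.9) to (4.2, 1.8), the blue cone covered √(1.8² + 0.9²) ≈ 2.0 units.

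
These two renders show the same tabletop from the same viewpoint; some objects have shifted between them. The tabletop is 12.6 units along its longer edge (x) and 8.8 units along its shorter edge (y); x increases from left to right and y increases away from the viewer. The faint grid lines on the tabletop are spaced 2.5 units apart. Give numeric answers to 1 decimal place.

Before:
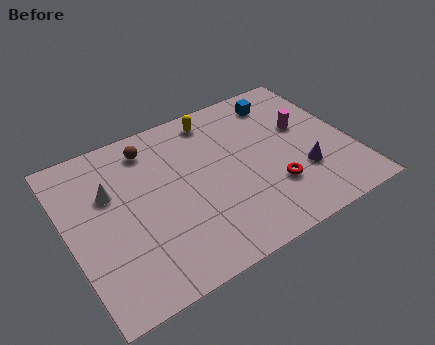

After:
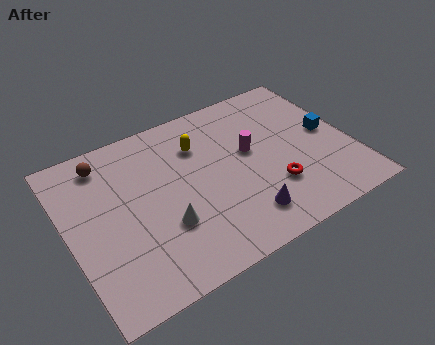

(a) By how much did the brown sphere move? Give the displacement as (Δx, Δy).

(-2.0, 0.1)

The brown sphere started near (4.0, 7.3) and ended near (2.0, 7.4).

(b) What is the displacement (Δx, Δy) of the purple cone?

(-2.9, -1.1)

From the two frames, the purple cone sits at roughly (10.2, 2.8) before and (7.3, 1.7) after.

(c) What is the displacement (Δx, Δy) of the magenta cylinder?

(-2.5, -0.3)

The magenta cylinder started near (10.7, 5.3) and ended near (8.2, 5.0).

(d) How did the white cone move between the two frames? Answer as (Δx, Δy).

(2.0, -2.8)

The white cone was at about (2.0, 5.7) and moved to about (4.0, 2.9).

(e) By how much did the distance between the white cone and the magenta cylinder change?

-4.0

They were about 8.7 units apart before and 4.7 after — 4.0 units closer together.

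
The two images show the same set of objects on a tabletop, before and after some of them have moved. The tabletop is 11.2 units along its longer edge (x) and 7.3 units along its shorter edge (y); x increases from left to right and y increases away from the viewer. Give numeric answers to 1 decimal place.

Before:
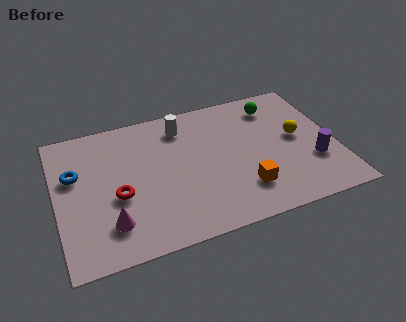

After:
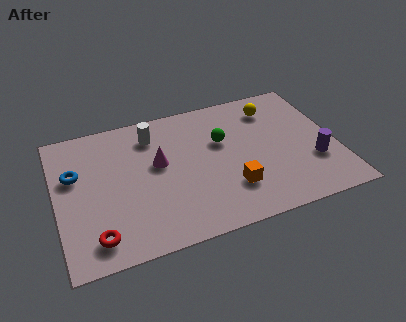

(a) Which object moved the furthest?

the magenta cone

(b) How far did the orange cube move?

0.5

The orange cube was near (7.3, 1.8) before and (6.8, 2.0) after, so it travelled √(0.5² + 0.2²) ≈ 0.5 units.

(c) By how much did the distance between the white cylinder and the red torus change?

+1.3

Before: roughly 4.0 units apart; after: 5.3. That's 1.3 units further apart.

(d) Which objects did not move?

the blue torus and the purple cylinder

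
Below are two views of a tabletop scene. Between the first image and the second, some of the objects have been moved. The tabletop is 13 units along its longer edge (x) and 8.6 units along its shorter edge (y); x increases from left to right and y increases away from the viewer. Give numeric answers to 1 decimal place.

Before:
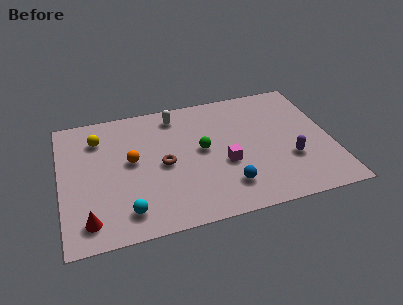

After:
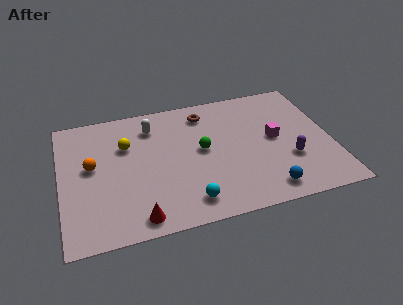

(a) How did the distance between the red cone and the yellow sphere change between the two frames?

-0.4

The distance was about 5.2 in the first image and 4.8 in the second, so they moved 0.4 units closer together.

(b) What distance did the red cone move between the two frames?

2.3

The red cone moved from about (1.2, 1.4) to (3.5, 1.0), a distance of √(2.3² + 0.4²) ≈ 2.3.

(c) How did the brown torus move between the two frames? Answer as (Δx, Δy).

(2.2, 3.0)

The brown torus was at about (4.9, 4.1) and moved to about (7.1, 7.1).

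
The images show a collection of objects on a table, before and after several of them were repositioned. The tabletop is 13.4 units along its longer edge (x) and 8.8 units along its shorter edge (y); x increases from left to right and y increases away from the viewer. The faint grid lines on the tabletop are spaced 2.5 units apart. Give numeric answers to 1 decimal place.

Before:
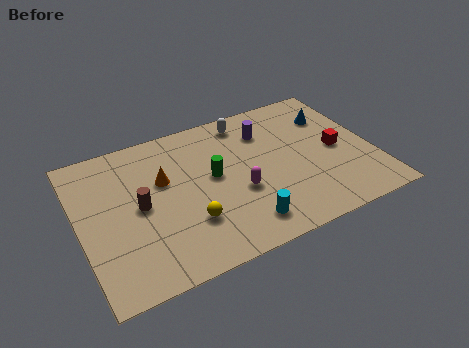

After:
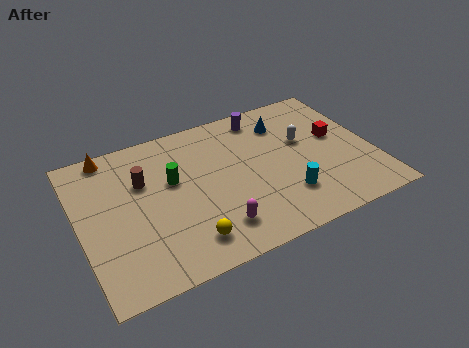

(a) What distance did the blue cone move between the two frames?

2.2

The blue cone moved from about (11.9, 6.4) to (9.7, 6.8), a distance of √(2.2² + 0.4²) ≈ 2.2.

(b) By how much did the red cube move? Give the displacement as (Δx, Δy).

(0.1, 0.8)

The red cube was at about (11.8, 4.2) and moved to about (11.9, 5.0).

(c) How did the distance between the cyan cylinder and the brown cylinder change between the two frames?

+1.8

Before: roughly 5.2 units apart; after: 7.0. That's 1.8 units further apart.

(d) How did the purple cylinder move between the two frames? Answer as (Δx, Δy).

(0.0, 1.0)

The purple cylinder started near (8.8, 6.6) and ended near (8.8, 7.6).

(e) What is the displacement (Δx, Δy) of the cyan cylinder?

(2.1, 0.8)

From the two frames, the cyan cylinder sits at roughly (7.0, 1.5) before and (9.1, 2.3) after.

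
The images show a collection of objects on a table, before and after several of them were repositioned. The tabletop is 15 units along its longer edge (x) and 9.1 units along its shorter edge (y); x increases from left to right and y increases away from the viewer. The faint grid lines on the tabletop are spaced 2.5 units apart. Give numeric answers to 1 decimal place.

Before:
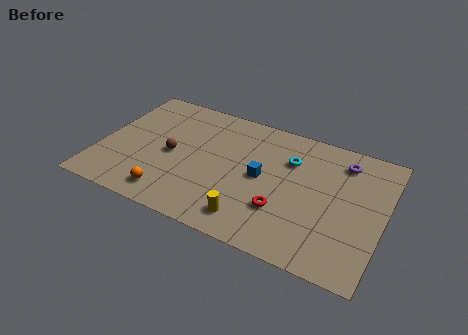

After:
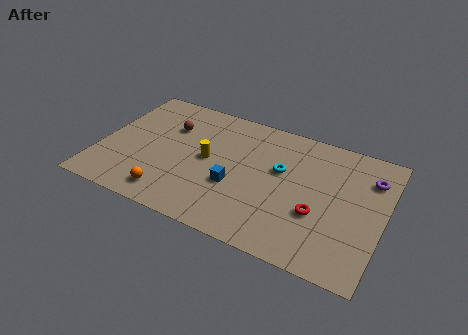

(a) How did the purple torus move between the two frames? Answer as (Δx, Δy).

(1.5, -0.6)

The purple torus was at about (12.6, 7.4) and moved to about (14.1, 6.8).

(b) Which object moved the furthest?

the yellow cylinder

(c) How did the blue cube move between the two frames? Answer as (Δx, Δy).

(-1.3, -1.2)

The blue cube started near (8.6, 4.6) and ended near (7.3, 3.4).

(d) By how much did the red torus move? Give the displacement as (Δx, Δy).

(1.8, 0.5)

The red torus was at about (9.9, 2.8) and moved to about (11.7, 3.3).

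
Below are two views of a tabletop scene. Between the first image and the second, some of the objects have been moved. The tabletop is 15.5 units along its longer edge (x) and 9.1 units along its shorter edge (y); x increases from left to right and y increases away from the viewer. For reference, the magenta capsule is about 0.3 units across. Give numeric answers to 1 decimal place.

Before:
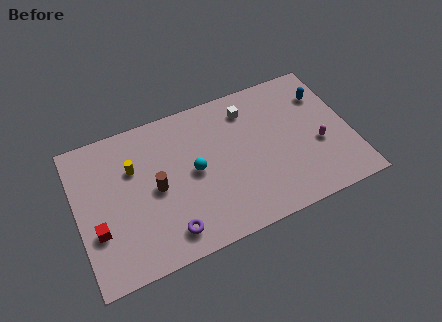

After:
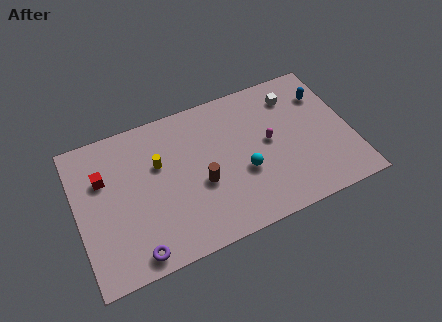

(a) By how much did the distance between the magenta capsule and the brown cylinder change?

-5.1

Before: roughly 9.2 units apart; after: 4.1. That's 5.1 units closer together.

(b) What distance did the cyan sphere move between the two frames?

2.9

The cyan sphere moved from about (6.6, 4.6) to (9.3, 3.5), a distance of √(2.7² + 1.1²) ≈ 2.9.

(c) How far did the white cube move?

2.6

The white cube was near (10.0, 7.3) before and (12.6, 7.2) after, so it travelled √(2.6² + 0.1²) ≈ 2.6 units.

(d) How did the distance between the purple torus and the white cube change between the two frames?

+3.7

The distance was about 7.8 in the first image and 11.5 in the second, so they moved 3.7 units further apart.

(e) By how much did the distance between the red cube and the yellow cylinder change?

-0.7

They were about 3.8 units apart before and 3.1 after — 0.7 units closer together.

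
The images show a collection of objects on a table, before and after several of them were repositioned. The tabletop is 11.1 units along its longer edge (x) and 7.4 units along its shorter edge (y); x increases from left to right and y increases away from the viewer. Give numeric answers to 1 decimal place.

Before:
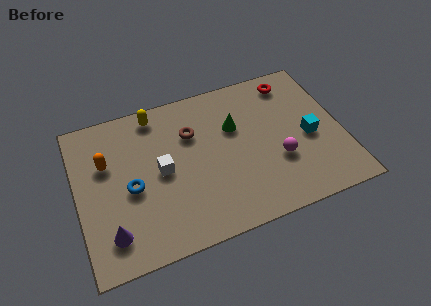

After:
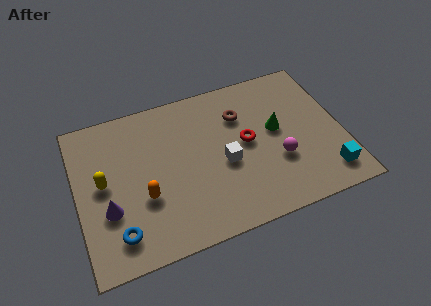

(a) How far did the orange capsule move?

2.5

The orange capsule moved from about (1.3, 4.8) to (2.7, 2.7), a distance of √(1.4² + 2.1²) ≈ 2.5.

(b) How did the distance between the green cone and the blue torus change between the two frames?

+2.7

The distance was about 4.7 in the first image and 7.4 in the second, so they moved 2.7 units further apart.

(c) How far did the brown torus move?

2.1

The brown torus was near (4.9, 5.1) before and (7.0, 5.3) after, so it travelled √(2.1² + 0.2²) ≈ 2.1 units.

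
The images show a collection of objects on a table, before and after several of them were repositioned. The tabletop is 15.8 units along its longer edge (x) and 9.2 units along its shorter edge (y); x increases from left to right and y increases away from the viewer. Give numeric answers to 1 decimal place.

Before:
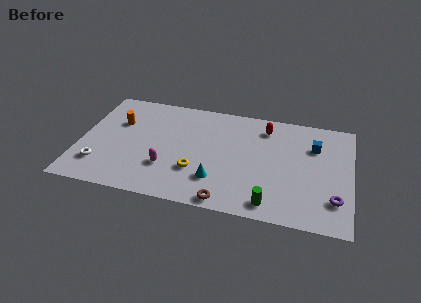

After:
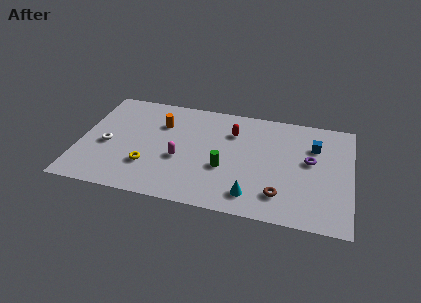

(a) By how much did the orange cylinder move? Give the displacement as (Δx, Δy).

(2.5, 0.4)

From the two frames, the orange cylinder sits at roughly (2.1, 6.1) before and (4.6, 6.5) after.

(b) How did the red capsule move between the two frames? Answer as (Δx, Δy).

(-1.9, -0.8)

From the two frames, the red capsule sits at roughly (10.7, 7.5) before and (8.8, 6.7) after.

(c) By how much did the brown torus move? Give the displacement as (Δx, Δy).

(3.0, 1.2)

The brown torus started near (8.8, 0.8) and ended near (11.8, 2.0).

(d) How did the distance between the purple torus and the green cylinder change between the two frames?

+1.4

Before: roughly 3.8 units apart; after: 5.2. That's 1.4 units further apart.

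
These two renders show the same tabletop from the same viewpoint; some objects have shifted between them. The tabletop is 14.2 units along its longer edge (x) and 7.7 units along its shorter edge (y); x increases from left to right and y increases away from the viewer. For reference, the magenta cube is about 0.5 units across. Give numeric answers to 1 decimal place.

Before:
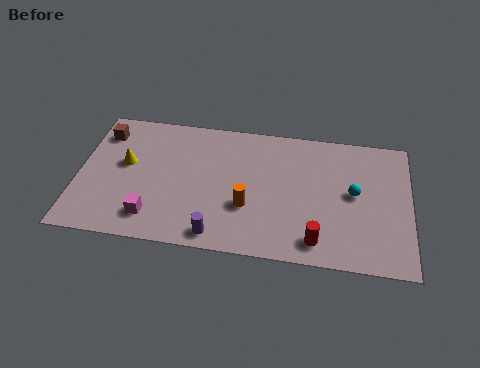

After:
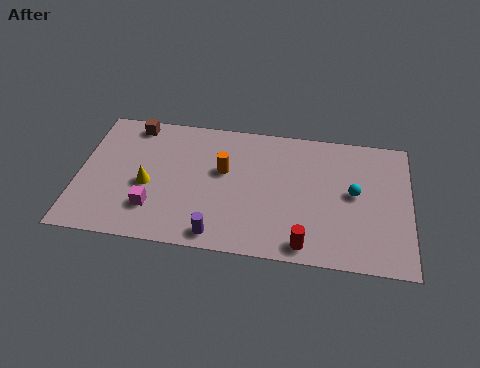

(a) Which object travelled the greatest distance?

the orange cylinder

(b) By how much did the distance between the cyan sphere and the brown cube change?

-1.1

Before: roughly 11.1 units apart; after: 10.0. That's 1.1 units closer together.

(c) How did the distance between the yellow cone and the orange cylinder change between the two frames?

-2.1

Before: roughly 5.6 units apart; after: 3.5. That's 2.1 units closer together.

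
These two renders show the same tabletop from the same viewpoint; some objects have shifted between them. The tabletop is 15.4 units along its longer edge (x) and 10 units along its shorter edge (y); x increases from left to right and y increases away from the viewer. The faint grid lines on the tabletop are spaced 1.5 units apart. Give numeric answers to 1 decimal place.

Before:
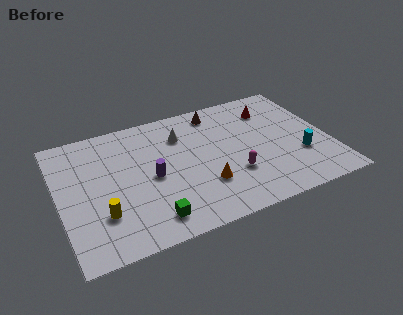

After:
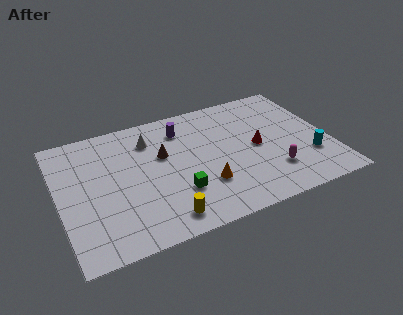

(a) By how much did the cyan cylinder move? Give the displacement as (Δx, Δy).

(0.5, -0.3)

The cyan cylinder started near (13.6, 3.3) and ended near (14.1, 3.0).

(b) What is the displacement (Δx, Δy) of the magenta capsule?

(2.2, -0.6)

The magenta capsule started near (9.7, 3.2) and ended near (11.9, 2.6).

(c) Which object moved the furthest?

the brown cone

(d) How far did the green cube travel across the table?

2.2

The green cube moved from about (4.8, 1.6) to (6.5, 3.0), a distance of √(1.7² + 1.4²) ≈ 2.2.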